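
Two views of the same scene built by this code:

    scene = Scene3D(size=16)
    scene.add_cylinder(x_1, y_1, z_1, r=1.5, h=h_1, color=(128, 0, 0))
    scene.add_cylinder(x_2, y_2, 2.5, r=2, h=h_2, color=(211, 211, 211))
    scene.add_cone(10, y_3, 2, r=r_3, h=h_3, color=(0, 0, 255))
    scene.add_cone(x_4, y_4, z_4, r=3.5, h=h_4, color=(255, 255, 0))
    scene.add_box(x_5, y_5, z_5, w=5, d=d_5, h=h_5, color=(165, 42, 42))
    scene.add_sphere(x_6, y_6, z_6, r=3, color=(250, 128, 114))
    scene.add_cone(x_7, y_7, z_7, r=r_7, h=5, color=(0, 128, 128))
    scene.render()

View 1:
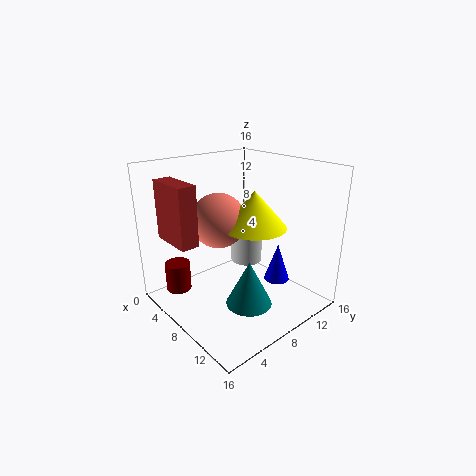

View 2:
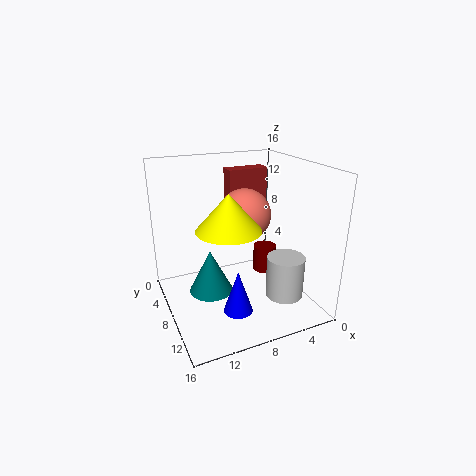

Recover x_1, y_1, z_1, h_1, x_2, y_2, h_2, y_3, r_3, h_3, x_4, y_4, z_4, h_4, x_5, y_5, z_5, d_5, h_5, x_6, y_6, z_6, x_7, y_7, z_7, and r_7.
x_1 = 2
y_1 = 3.5
z_1 = 0.5
h_1 = 3.5
x_2 = 4.5
y_2 = 12.5
h_2 = 4.5
y_3 = 12.5
r_3 = 1.5
h_3 = 4.5
x_4 = 9.5
y_4 = 9
z_4 = 9.5
h_4 = 4
x_5 = 2
y_5 = 1.5
z_5 = 8
d_5 = 2
h_5 = 6.5
x_6 = 6.5
y_6 = 6.5
z_6 = 10
x_7 = 11
y_7 = 7
z_7 = 1.5
r_7 = 2.5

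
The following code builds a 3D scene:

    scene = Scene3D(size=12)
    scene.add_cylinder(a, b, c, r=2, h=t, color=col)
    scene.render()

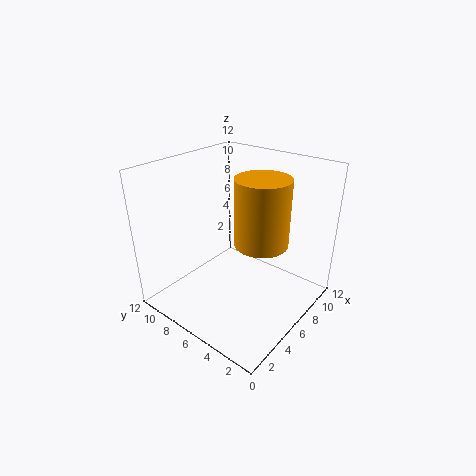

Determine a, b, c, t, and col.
a = 5, b = 3, c = 7, t = 5, col = 'orange'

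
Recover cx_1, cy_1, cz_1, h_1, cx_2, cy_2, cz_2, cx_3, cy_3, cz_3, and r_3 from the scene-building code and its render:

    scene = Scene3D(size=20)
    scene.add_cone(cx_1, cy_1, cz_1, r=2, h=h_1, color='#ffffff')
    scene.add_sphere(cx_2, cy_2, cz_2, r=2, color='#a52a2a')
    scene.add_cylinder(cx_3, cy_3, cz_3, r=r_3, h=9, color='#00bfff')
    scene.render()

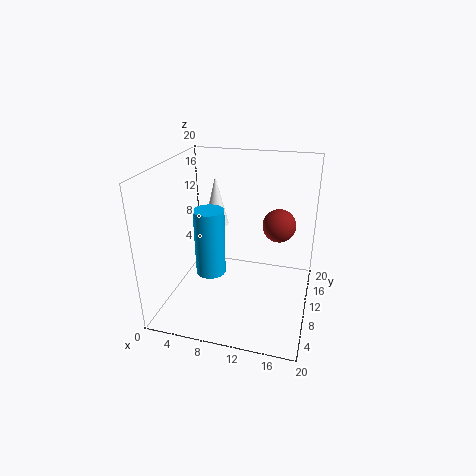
cx_1 = 4; cy_1 = 18; cz_1 = 8; h_1 = 8; cx_2 = 16; cy_2 = 7; cz_2 = 14; cx_3 = 7; cy_3 = 7; cz_3 = 6; r_3 = 2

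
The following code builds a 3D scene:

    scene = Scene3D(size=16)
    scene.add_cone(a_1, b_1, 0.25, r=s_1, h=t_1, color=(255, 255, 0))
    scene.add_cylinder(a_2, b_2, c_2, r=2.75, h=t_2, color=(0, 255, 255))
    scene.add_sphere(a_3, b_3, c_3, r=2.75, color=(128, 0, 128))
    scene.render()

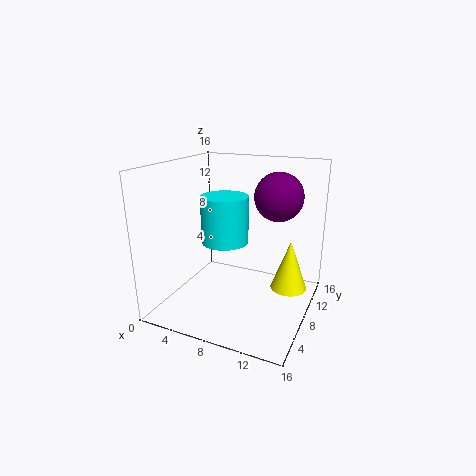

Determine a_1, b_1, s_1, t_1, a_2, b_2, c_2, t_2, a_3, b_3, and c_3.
a_1 = 12.75; b_1 = 13; s_1 = 2.25; t_1 = 6.25; a_2 = 5.75; b_2 = 9.25; c_2 = 6.75; t_2 = 5.5; a_3 = 11.5; b_3 = 11.25; c_3 = 12.25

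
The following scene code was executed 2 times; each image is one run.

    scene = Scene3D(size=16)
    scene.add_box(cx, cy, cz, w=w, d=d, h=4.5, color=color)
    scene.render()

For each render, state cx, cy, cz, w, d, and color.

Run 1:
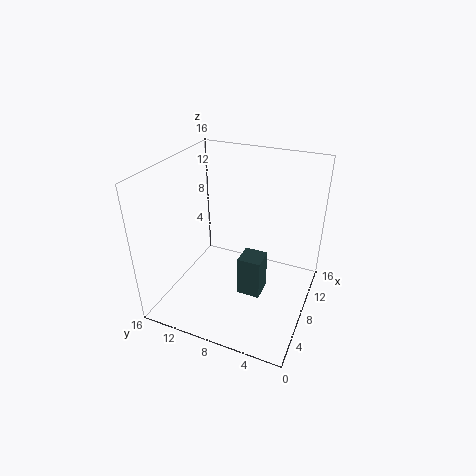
cx = 5.5, cy = 4.5, cz = 2.5, w = 2.5, d = 2.5, color = 'darkslategray'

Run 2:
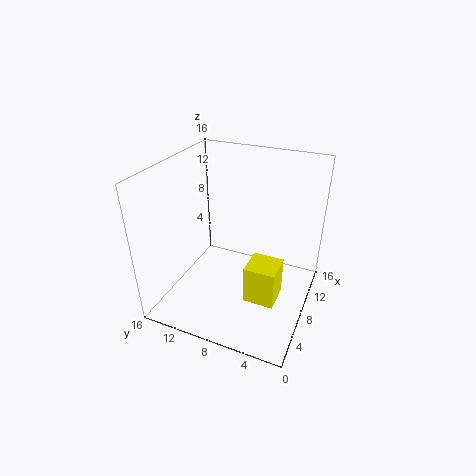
cx = 6, cy = 3, cz = 1, w = 3.5, d = 3.5, color = 'yellow'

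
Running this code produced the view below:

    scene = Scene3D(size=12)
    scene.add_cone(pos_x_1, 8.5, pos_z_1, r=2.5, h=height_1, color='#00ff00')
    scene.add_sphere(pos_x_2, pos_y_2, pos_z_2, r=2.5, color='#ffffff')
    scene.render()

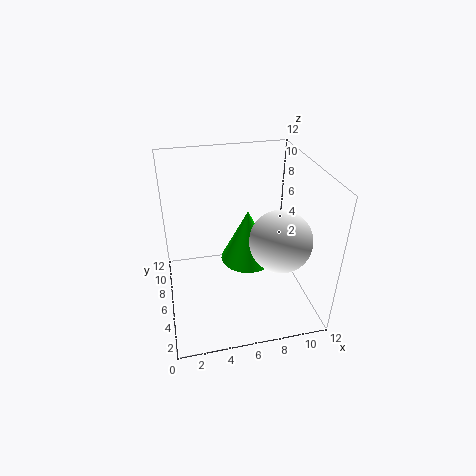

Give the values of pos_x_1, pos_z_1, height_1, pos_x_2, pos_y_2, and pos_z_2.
pos_x_1 = 7.5
pos_z_1 = 2
height_1 = 5
pos_x_2 = 9
pos_y_2 = 4
pos_z_2 = 6.5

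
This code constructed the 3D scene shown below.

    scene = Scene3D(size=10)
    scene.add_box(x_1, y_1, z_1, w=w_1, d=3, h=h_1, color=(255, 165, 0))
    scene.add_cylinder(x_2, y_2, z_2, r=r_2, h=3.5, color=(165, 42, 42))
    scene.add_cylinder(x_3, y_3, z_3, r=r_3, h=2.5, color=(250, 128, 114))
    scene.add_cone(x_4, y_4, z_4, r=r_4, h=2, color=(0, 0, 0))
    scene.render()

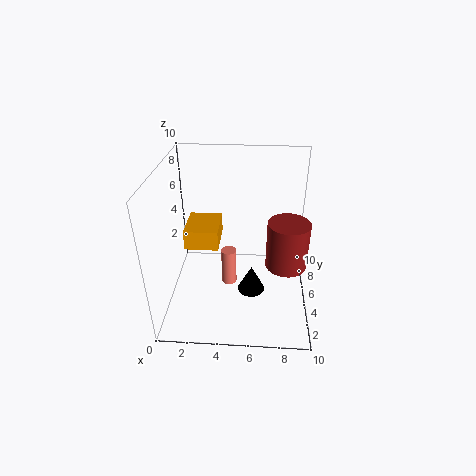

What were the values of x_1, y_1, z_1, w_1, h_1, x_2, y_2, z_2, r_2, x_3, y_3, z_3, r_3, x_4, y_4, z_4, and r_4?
x_1 = 1, y_1 = 5.5, z_1 = 3.5, w_1 = 2.5, h_1 = 1.5, x_2 = 8.5, y_2 = 5.5, z_2 = 2.5, r_2 = 1.5, x_3 = 4.5, y_3 = 3.5, z_3 = 2.5, r_3 = 0.5, x_4 = 6, y_4 = 5, z_4 = 0.5, r_4 = 1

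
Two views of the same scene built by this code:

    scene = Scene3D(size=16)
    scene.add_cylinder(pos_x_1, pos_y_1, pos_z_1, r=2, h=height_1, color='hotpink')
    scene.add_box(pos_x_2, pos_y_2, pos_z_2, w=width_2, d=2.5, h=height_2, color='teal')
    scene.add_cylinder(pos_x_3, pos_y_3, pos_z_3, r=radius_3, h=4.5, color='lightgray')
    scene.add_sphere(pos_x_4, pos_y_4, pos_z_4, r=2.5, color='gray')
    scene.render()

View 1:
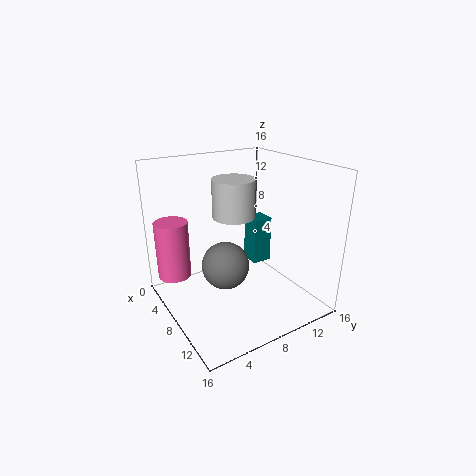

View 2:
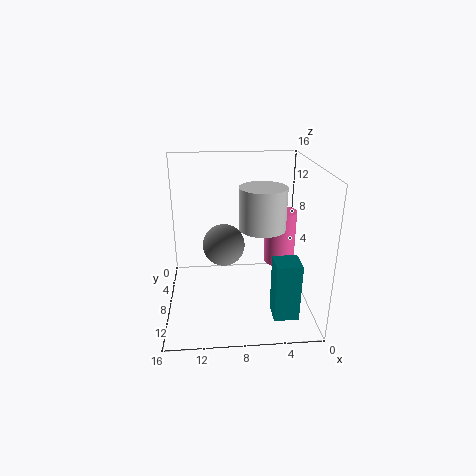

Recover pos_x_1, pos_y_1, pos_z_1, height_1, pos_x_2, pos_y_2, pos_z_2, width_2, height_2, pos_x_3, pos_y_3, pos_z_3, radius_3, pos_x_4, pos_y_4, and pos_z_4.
pos_x_1 = 2; pos_y_1 = 2.5; pos_z_1 = 2; height_1 = 7; pos_x_2 = 2.5; pos_y_2 = 12.5; pos_z_2 = 2; width_2 = 2.5; height_2 = 6; pos_x_3 = 5.5; pos_y_3 = 9; pos_z_3 = 9.5; radius_3 = 2.5; pos_x_4 = 9.5; pos_y_4 = 5.5; pos_z_4 = 6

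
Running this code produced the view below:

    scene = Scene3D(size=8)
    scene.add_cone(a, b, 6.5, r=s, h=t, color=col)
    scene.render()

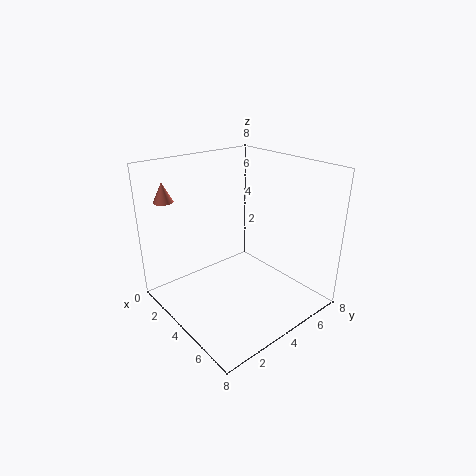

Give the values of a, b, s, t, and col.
a = 2.5
b = 0.5
s = 0.5
t = 1
col = 'salmon'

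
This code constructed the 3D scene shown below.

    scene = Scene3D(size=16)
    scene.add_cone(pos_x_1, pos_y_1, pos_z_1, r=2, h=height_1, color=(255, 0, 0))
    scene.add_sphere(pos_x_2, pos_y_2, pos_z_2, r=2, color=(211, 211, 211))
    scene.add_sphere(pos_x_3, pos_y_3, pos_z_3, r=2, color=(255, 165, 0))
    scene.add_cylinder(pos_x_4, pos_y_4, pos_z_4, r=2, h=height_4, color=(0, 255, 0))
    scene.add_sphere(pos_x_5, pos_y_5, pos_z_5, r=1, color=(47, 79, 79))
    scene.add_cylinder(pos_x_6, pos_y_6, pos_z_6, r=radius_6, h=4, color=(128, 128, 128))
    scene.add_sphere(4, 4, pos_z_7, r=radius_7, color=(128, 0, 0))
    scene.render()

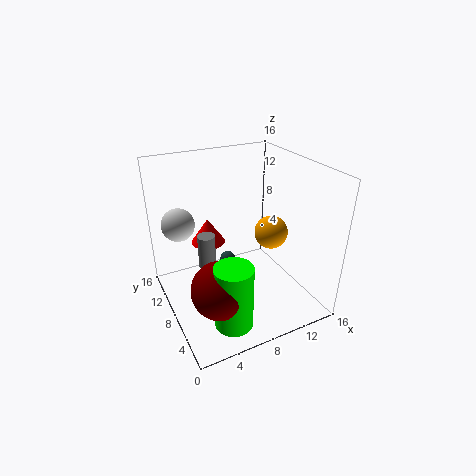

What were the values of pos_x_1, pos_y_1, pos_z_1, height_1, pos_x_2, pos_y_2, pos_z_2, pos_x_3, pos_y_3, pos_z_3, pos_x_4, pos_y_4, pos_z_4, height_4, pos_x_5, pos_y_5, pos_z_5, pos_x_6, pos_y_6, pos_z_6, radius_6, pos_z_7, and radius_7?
pos_x_1 = 6; pos_y_1 = 12; pos_z_1 = 6; height_1 = 3; pos_x_2 = 3; pos_y_2 = 14; pos_z_2 = 8; pos_x_3 = 13; pos_y_3 = 9; pos_z_3 = 7; pos_x_4 = 5; pos_y_4 = 3; pos_z_4 = 1; height_4 = 7; pos_x_5 = 9; pos_y_5 = 13; pos_z_5 = 2; pos_x_6 = 5; pos_y_6 = 10; pos_z_6 = 4; radius_6 = 1; pos_z_7 = 5; radius_7 = 3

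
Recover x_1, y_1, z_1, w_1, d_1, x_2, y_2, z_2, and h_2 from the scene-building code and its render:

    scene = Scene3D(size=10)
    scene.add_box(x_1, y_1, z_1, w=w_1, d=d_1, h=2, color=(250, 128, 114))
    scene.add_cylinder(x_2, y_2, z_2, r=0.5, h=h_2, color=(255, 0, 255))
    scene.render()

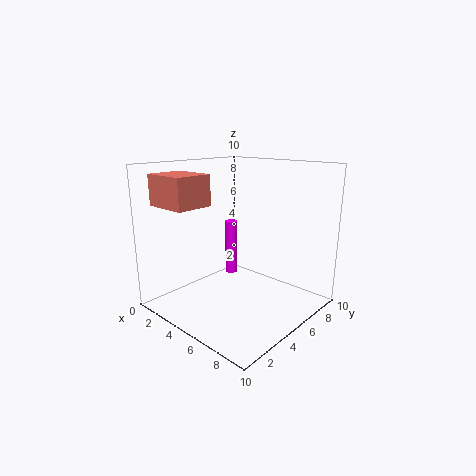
x_1 = 1.5; y_1 = 0.5; z_1 = 7.5; w_1 = 3; d_1 = 2.5; x_2 = 1.5; y_2 = 8; z_2 = 0.5; h_2 = 4.5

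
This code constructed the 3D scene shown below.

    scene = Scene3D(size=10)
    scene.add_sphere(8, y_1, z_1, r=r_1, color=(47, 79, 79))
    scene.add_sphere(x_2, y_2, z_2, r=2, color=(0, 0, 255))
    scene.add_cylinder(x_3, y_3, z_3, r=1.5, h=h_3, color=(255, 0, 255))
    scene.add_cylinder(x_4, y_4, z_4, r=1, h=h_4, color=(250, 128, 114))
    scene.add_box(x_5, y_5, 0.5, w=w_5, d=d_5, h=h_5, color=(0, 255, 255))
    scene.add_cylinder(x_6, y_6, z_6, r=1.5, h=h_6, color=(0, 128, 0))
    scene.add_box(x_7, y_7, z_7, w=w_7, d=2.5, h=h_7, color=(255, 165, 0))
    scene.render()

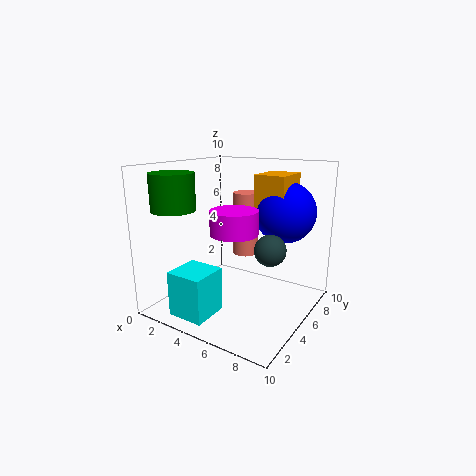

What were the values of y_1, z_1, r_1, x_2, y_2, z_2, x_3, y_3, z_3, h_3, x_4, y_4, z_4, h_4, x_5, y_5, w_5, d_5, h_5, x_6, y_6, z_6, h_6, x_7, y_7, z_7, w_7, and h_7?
y_1 = 4, z_1 = 5, r_1 = 1, x_2 = 8, y_2 = 6, z_2 = 7, x_3 = 6, y_3 = 3, z_3 = 6, h_3 = 1.5, x_4 = 3.5, y_4 = 8.5, z_4 = 2.5, h_4 = 5, x_5 = 2.5, y_5 = 0.5, w_5 = 2.5, d_5 = 2.5, h_5 = 3, x_6 = 1.5, y_6 = 2.5, z_6 = 7, h_6 = 2.5, x_7 = 6.5, y_7 = 4.5, z_7 = 7, w_7 = 2, h_7 = 2.5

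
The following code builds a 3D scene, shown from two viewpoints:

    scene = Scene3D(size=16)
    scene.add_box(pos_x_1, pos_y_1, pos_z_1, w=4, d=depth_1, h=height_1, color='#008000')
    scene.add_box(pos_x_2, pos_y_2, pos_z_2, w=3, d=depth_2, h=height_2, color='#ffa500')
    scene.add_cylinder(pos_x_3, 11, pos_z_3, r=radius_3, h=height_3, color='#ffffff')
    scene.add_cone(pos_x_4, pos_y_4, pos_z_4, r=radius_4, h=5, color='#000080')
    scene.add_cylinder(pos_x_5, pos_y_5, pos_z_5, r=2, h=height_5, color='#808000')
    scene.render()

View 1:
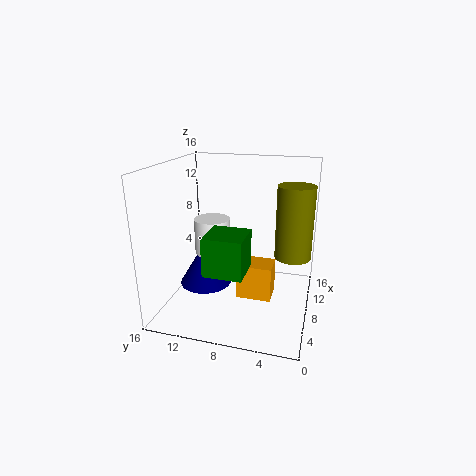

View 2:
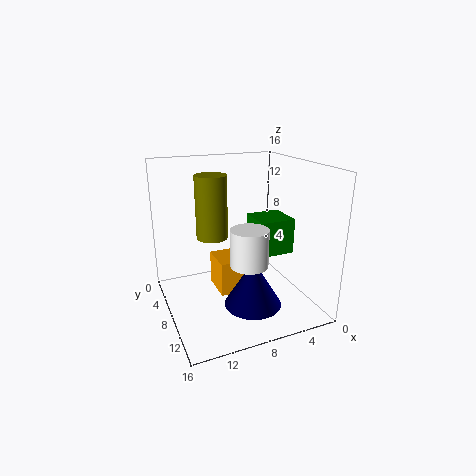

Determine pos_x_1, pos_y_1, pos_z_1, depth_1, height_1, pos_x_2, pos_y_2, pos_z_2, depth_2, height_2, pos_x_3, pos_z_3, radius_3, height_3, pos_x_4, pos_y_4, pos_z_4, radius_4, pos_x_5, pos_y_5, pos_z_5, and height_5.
pos_x_1 = 2
pos_y_1 = 6
pos_z_1 = 6
depth_1 = 4
height_1 = 4
pos_x_2 = 7
pos_y_2 = 4
pos_z_2 = 1
depth_2 = 4
height_2 = 4
pos_x_3 = 8
pos_z_3 = 6
radius_3 = 2
height_3 = 4
pos_x_4 = 8
pos_y_4 = 12
pos_z_4 = 2
radius_4 = 3
pos_x_5 = 9
pos_y_5 = 2
pos_z_5 = 6
height_5 = 8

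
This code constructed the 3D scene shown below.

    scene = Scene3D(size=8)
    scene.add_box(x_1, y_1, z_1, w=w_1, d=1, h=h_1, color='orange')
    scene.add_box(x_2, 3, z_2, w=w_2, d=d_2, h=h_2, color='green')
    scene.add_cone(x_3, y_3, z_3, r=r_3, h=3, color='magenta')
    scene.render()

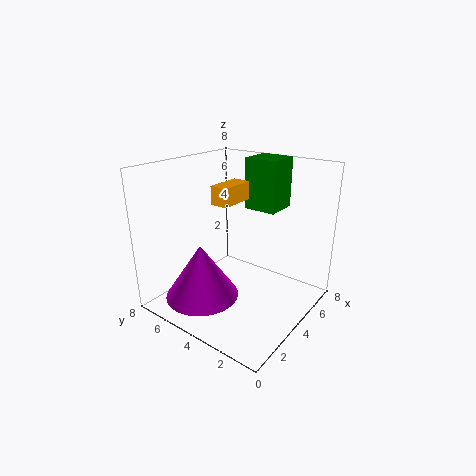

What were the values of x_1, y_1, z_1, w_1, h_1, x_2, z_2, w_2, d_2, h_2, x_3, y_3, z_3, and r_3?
x_1 = 3; y_1 = 4; z_1 = 6; w_1 = 2; h_1 = 1; x_2 = 6; z_2 = 5; w_2 = 2; d_2 = 2; h_2 = 3; x_3 = 2; y_3 = 5; z_3 = 1; r_3 = 2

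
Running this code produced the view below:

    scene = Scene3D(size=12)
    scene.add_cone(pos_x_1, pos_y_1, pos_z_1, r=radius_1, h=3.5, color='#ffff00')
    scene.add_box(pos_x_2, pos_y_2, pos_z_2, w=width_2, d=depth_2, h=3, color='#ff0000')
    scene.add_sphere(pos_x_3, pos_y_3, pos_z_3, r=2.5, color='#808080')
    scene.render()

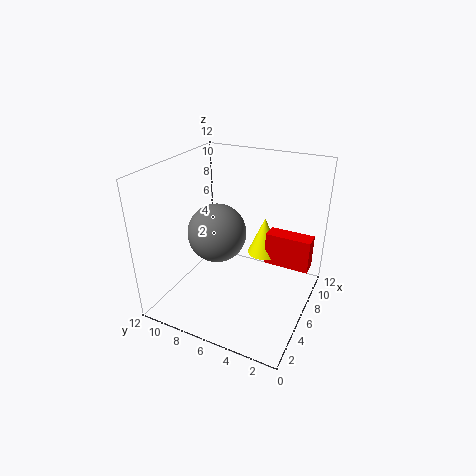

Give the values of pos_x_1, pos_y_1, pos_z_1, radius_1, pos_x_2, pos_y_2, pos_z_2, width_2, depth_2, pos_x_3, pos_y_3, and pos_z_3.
pos_x_1 = 9.5
pos_y_1 = 5
pos_z_1 = 3
radius_1 = 1.5
pos_x_2 = 8.5
pos_y_2 = 0.5
pos_z_2 = 2.5
width_2 = 1.5
depth_2 = 4
pos_x_3 = 6
pos_y_3 = 8
pos_z_3 = 6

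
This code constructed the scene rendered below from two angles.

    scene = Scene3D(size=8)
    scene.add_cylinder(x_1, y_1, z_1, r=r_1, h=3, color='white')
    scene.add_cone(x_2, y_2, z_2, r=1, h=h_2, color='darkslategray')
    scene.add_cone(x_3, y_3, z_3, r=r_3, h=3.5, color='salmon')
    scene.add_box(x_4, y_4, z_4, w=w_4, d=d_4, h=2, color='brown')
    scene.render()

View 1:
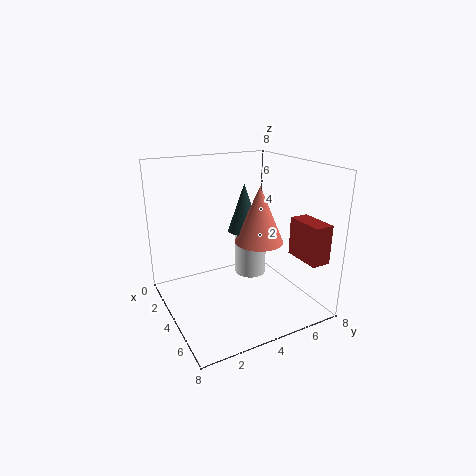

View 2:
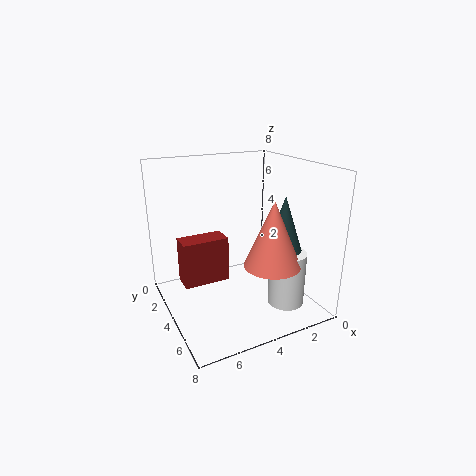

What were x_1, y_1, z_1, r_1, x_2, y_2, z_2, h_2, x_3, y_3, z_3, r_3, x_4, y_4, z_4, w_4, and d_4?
x_1 = 2
y_1 = 6
z_1 = 0.5
r_1 = 1
x_2 = 2
y_2 = 5.5
z_2 = 3.5
h_2 = 3
x_3 = 3
y_3 = 6
z_3 = 3
r_3 = 1.5
x_4 = 6
y_4 = 6
z_4 = 3.5
w_4 = 2
d_4 = 1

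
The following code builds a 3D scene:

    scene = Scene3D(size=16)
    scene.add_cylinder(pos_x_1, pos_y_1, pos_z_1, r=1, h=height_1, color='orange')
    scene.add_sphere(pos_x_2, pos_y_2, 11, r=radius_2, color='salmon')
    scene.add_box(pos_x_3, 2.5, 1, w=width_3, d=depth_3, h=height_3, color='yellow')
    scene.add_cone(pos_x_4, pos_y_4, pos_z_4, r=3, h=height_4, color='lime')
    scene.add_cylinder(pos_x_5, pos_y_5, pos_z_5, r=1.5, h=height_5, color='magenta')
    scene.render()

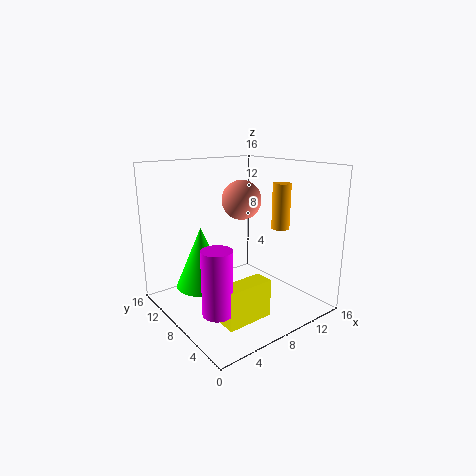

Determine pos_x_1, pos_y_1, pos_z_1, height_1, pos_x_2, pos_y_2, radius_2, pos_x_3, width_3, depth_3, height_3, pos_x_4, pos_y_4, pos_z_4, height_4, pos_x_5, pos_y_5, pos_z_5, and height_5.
pos_x_1 = 12, pos_y_1 = 5.5, pos_z_1 = 9, height_1 = 5, pos_x_2 = 12, pos_y_2 = 12.5, radius_2 = 2.5, pos_x_3 = 3, width_3 = 5, depth_3 = 2, height_3 = 4, pos_x_4 = 5, pos_y_4 = 11, pos_z_4 = 2, height_4 = 7, pos_x_5 = 2.5, pos_y_5 = 4, pos_z_5 = 2.5, height_5 = 6.5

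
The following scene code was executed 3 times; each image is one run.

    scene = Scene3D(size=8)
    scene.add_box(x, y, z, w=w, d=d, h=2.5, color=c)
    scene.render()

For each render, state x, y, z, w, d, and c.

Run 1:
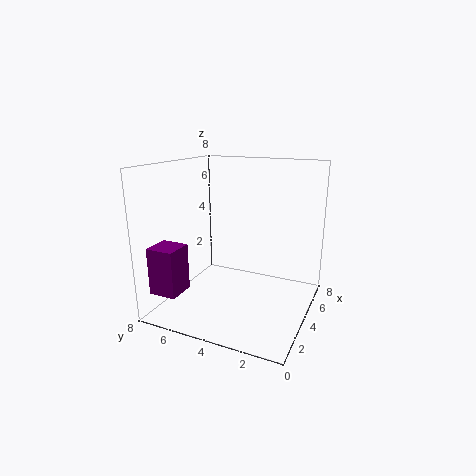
x = 0.5, y = 6, z = 1.5, w = 1.5, d = 1.5, c = 'purple'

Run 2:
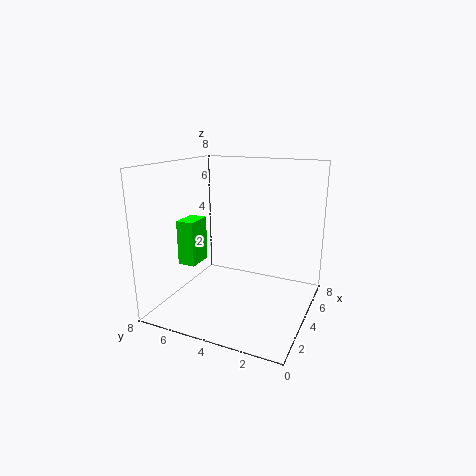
x = 2.5, y = 6, z = 2.5, w = 1.5, d = 1, c = 'lime'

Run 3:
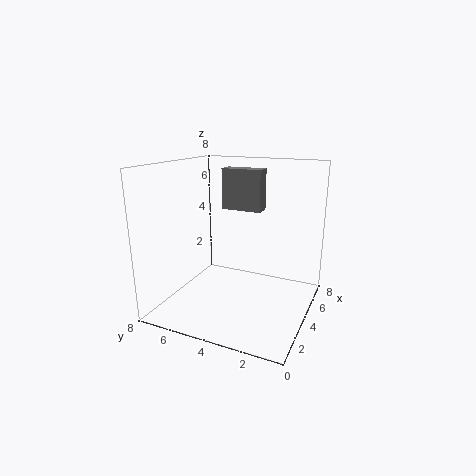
x = 6, y = 3.5, z = 5, w = 1, d = 2.5, c = 'gray'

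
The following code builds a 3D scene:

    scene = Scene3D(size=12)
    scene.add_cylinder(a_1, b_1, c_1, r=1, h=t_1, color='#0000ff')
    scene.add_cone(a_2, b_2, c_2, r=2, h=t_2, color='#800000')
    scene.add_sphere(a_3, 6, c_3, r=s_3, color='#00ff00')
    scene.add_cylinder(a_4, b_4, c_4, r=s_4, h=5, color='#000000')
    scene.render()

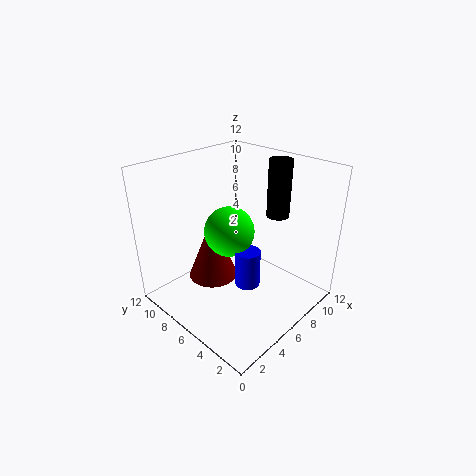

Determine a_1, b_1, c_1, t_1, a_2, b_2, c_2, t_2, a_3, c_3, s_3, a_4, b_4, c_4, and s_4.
a_1 = 5
b_1 = 4
c_1 = 3
t_1 = 3
a_2 = 4
b_2 = 7
c_2 = 3
t_2 = 5
a_3 = 5
c_3 = 7
s_3 = 2
a_4 = 10
b_4 = 5
c_4 = 7
s_4 = 1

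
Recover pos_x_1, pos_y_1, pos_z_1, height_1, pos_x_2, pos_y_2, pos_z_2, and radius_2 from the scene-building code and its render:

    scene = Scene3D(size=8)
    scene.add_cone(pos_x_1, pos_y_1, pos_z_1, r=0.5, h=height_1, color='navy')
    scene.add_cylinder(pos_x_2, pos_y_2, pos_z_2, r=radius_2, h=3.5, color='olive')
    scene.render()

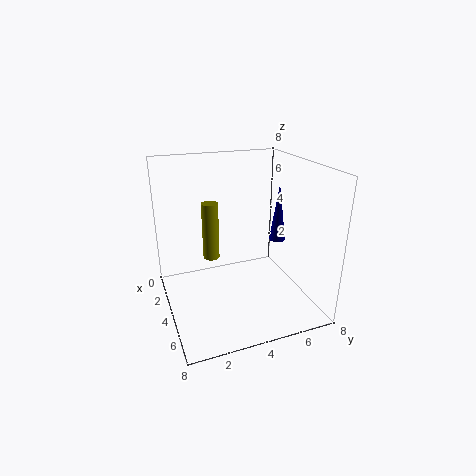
pos_x_1 = 3
pos_y_1 = 7
pos_z_1 = 3
height_1 = 3.5
pos_x_2 = 2
pos_y_2 = 3
pos_z_2 = 2
radius_2 = 0.5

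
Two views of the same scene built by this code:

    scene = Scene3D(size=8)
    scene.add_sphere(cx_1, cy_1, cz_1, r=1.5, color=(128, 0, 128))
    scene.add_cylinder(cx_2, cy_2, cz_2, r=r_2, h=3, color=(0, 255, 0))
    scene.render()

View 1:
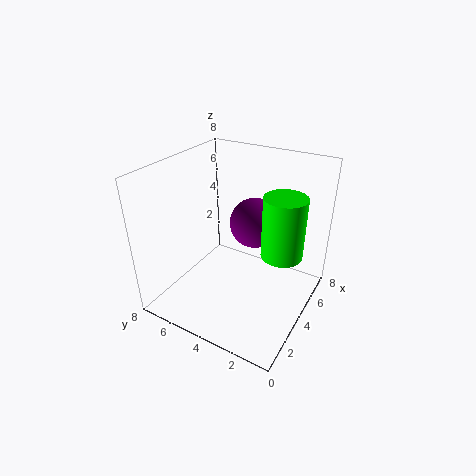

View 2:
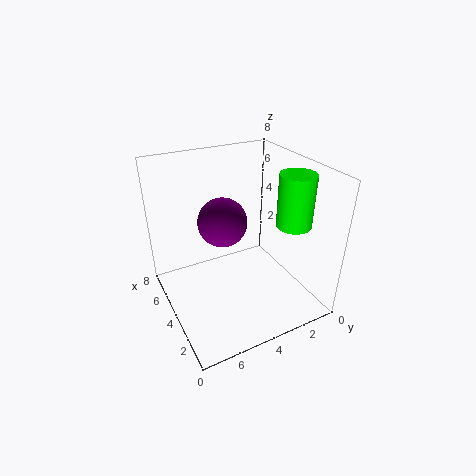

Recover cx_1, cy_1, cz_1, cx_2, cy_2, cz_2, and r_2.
cx_1 = 6
cy_1 = 4
cz_1 = 4
cx_2 = 3
cy_2 = 1
cz_2 = 4.5
r_2 = 1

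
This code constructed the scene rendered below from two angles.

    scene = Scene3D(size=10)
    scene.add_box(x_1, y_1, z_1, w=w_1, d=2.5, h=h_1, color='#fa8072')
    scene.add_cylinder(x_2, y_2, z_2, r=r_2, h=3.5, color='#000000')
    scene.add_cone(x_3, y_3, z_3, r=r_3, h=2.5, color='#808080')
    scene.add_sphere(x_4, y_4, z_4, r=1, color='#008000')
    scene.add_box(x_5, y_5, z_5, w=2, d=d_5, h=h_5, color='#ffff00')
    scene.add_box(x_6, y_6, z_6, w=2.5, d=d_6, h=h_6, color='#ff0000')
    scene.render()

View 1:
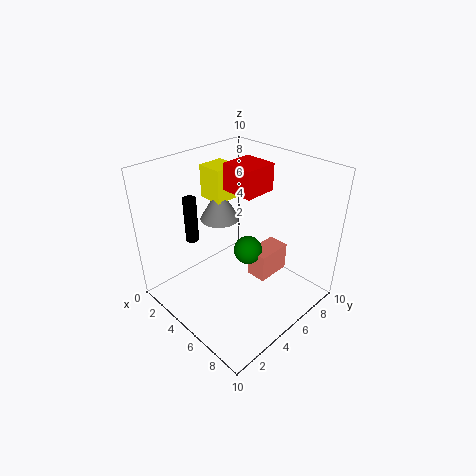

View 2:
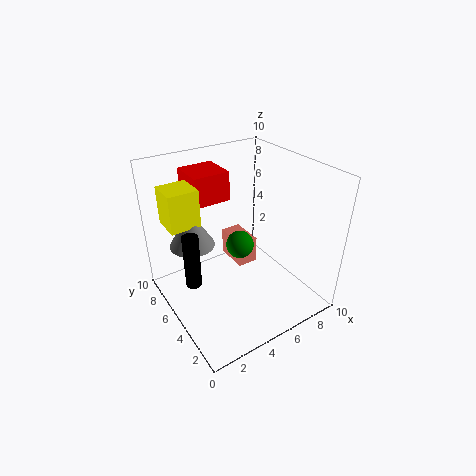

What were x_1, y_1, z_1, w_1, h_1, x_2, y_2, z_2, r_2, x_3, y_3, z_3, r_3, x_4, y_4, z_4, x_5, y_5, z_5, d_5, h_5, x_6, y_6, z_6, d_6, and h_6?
x_1 = 5.5
y_1 = 5.5
z_1 = 2
w_1 = 1.5
h_1 = 2
x_2 = 1
y_2 = 4
z_2 = 3.5
r_2 = 0.5
x_3 = 2
y_3 = 6
z_3 = 5
r_3 = 1.5
x_4 = 5.5
y_4 = 5.5
z_4 = 4
x_5 = 0.5
y_5 = 5.5
z_5 = 6.5
d_5 = 2
h_5 = 2.5
x_6 = 2.5
y_6 = 6
z_6 = 7.5
d_6 = 2.5
h_6 = 2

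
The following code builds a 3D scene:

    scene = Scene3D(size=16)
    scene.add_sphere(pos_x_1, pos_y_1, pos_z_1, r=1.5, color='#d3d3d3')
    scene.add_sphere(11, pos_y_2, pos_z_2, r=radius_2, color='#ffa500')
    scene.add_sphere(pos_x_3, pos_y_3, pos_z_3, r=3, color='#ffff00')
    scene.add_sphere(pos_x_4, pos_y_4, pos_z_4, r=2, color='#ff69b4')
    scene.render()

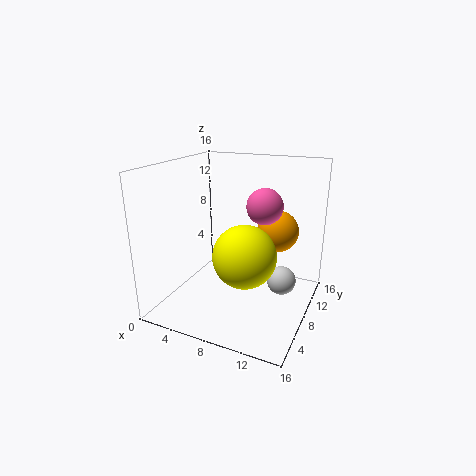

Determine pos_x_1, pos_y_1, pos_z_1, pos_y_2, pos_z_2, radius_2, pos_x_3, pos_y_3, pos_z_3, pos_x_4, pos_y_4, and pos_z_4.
pos_x_1 = 13.5; pos_y_1 = 7; pos_z_1 = 4.5; pos_y_2 = 13; pos_z_2 = 7.5; radius_2 = 2.5; pos_x_3 = 11; pos_y_3 = 3; pos_z_3 = 8.5; pos_x_4 = 10.5; pos_y_4 = 9.5; pos_z_4 = 11.5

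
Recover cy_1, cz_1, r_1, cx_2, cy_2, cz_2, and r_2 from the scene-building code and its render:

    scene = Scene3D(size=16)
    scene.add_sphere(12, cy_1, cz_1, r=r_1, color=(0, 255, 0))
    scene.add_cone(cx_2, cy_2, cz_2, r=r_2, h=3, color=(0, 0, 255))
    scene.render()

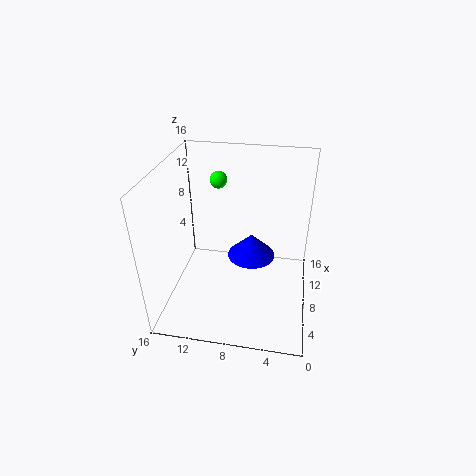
cy_1 = 11; cz_1 = 13; r_1 = 1; cx_2 = 12; cy_2 = 7; cz_2 = 3; r_2 = 3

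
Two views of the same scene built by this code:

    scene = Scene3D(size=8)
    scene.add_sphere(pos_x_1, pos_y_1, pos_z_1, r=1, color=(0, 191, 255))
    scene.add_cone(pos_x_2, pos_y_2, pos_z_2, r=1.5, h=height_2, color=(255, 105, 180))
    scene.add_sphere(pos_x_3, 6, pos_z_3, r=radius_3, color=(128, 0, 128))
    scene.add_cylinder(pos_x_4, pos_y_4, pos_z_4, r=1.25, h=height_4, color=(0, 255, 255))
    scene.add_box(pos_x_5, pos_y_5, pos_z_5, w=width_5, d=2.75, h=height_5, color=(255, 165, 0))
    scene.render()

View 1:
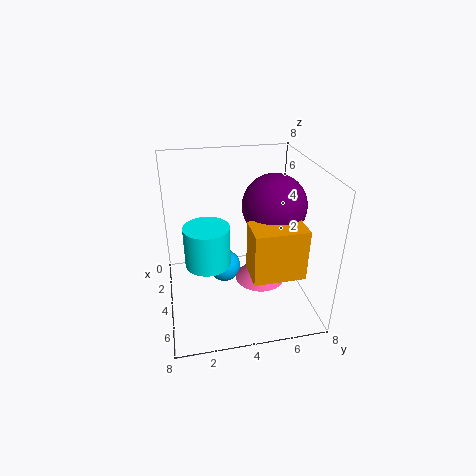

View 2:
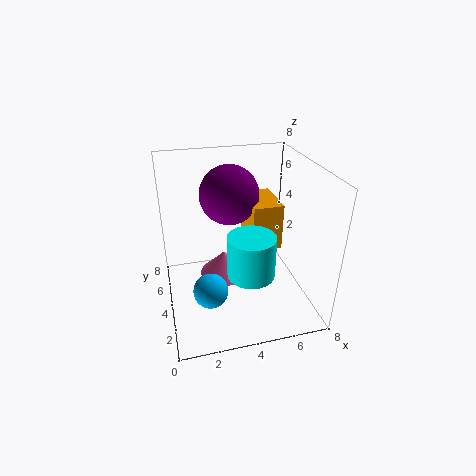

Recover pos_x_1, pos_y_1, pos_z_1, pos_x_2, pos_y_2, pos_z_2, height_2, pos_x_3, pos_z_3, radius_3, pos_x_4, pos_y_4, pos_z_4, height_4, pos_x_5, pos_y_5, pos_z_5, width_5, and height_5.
pos_x_1 = 2.25; pos_y_1 = 3.5; pos_z_1 = 1; pos_x_2 = 3.5; pos_y_2 = 5.5; pos_z_2 = 0.75; height_2 = 1.5; pos_x_3 = 4; pos_z_3 = 5.75; radius_3 = 1.75; pos_x_4 = 4.25; pos_y_4 = 2.25; pos_z_4 = 2.75; height_4 = 2.25; pos_x_5 = 5; pos_y_5 = 4.25; pos_z_5 = 2.75; width_5 = 1.75; height_5 = 2.75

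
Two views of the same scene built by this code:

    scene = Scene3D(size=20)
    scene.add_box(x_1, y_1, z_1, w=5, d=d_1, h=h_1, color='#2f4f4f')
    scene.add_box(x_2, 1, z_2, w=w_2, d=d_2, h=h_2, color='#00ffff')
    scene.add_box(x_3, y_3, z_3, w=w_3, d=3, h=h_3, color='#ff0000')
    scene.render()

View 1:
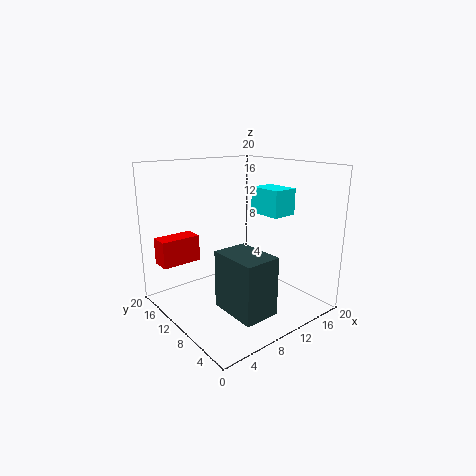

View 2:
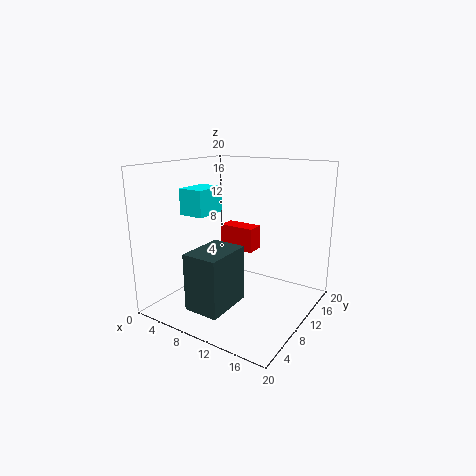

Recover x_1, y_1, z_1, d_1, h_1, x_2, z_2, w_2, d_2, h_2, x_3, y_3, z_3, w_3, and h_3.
x_1 = 6, y_1 = 3, z_1 = 1, d_1 = 7, h_1 = 8, x_2 = 8, z_2 = 15, w_2 = 3, d_2 = 4, h_2 = 3, x_3 = 2, y_3 = 17, z_3 = 5, w_3 = 6, h_3 = 4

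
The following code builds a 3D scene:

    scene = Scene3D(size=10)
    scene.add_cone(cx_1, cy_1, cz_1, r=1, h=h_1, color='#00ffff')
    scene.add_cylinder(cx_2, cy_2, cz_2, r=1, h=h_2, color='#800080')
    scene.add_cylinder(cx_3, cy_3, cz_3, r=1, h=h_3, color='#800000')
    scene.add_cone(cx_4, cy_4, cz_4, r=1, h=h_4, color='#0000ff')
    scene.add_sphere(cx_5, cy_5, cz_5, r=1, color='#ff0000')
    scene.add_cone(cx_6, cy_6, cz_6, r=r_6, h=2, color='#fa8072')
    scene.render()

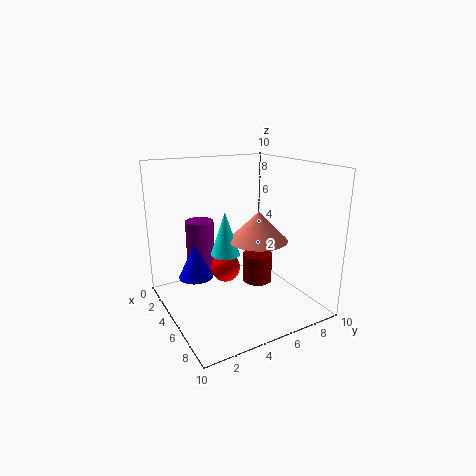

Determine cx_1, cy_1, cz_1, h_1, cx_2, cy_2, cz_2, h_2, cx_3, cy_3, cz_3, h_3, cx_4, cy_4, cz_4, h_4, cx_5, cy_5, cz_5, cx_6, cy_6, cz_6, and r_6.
cx_1 = 5; cy_1 = 4; cz_1 = 4; h_1 = 3; cx_2 = 3; cy_2 = 3; cz_2 = 2; h_2 = 4; cx_3 = 6; cy_3 = 6; cz_3 = 2; h_3 = 2; cx_4 = 7; cy_4 = 1; cz_4 = 4; h_4 = 2; cx_5 = 5; cy_5 = 4; cz_5 = 3; cx_6 = 6; cy_6 = 6; cz_6 = 5; r_6 = 2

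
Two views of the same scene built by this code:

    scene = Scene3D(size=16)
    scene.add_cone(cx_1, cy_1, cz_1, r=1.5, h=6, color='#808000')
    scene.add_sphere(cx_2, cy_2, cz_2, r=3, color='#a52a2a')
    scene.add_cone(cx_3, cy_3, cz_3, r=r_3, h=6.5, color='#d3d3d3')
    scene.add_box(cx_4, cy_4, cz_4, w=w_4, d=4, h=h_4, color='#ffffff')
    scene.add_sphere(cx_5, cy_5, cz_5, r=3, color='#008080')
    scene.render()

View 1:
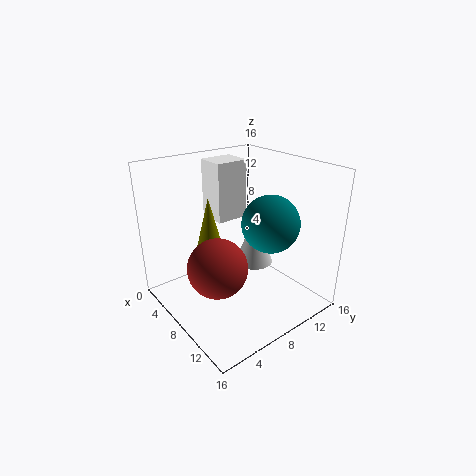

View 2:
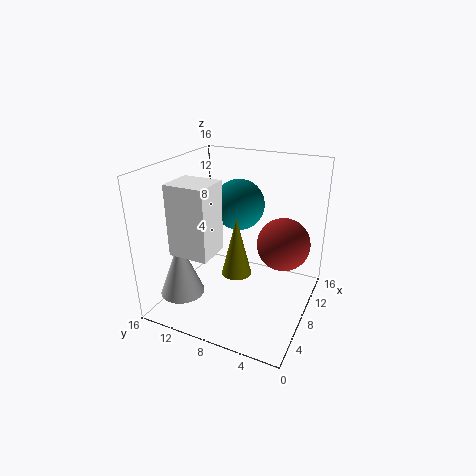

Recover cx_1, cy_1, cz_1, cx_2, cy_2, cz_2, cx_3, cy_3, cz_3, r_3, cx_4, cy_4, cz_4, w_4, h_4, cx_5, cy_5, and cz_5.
cx_1 = 4.5; cy_1 = 6.5; cz_1 = 6; cx_2 = 10.5; cy_2 = 3.5; cz_2 = 7; cx_3 = 4.5; cy_3 = 13.5; cz_3 = 1.5; r_3 = 2.5; cx_4 = 1; cy_4 = 8; cz_4 = 8.5; w_4 = 3.5; h_4 = 7; cx_5 = 11.5; cy_5 = 9.5; cz_5 = 10.5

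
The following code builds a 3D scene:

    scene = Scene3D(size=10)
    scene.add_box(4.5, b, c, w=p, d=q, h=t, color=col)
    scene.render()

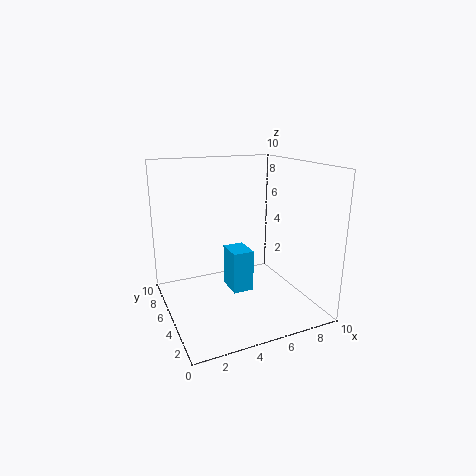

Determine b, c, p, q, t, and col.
b = 4.5, c = 1, p = 1.5, q = 2, t = 3, col = 'deepskyblue'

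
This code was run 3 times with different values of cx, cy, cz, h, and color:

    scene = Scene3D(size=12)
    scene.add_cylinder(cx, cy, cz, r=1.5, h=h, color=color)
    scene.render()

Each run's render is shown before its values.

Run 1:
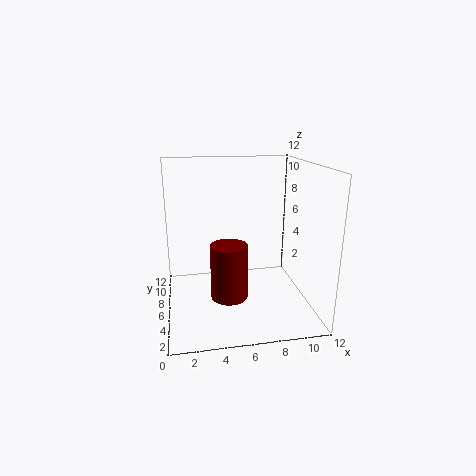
cx = 5
cy = 4.5
cz = 1.5
h = 4.5
color = 'maroon'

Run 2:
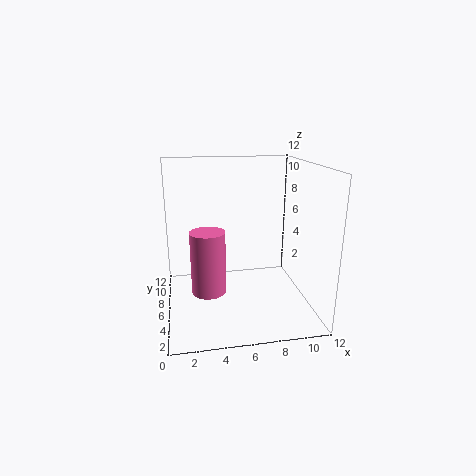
cx = 3.5
cy = 6.5
cz = 1
h = 5.5
color = 'hotpink'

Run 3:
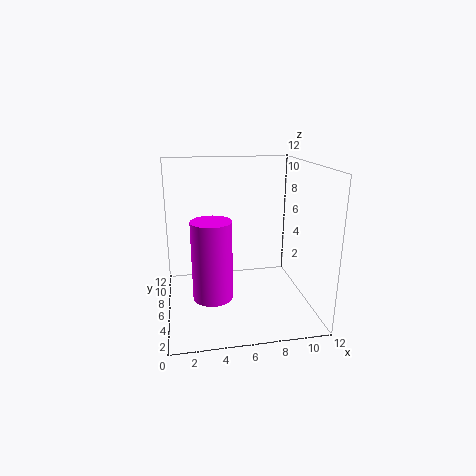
cx = 3.5
cy = 3
cz = 2.5
h = 6
color = 'magenta'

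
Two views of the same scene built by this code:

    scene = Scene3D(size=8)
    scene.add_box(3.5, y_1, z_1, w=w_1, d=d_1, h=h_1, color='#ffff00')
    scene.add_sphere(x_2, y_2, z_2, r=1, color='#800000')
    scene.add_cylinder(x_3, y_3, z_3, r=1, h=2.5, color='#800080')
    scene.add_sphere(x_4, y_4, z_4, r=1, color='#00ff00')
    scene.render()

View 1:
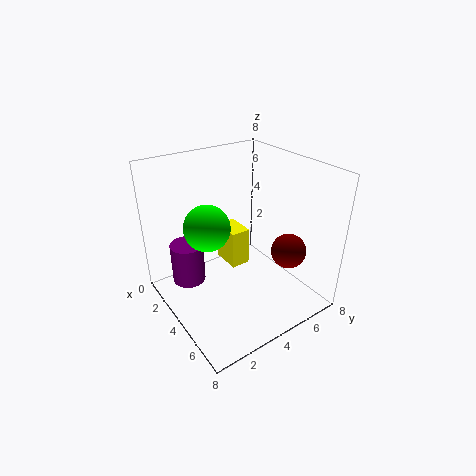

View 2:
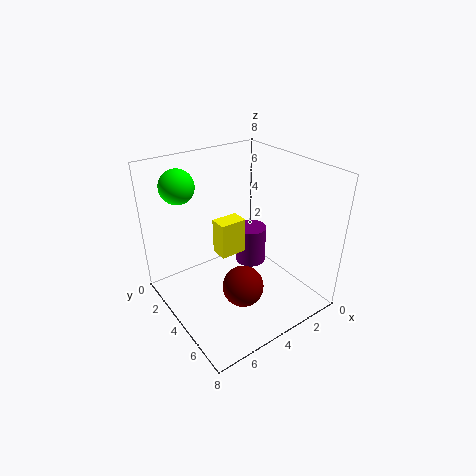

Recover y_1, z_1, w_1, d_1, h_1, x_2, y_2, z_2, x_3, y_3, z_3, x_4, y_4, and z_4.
y_1 = 3
z_1 = 3
w_1 = 1.5
d_1 = 1
h_1 = 2
x_2 = 5.5
y_2 = 6.5
z_2 = 3
x_3 = 1.5
y_3 = 2
z_3 = 0.5
x_4 = 6
y_4 = 1
z_4 = 6.5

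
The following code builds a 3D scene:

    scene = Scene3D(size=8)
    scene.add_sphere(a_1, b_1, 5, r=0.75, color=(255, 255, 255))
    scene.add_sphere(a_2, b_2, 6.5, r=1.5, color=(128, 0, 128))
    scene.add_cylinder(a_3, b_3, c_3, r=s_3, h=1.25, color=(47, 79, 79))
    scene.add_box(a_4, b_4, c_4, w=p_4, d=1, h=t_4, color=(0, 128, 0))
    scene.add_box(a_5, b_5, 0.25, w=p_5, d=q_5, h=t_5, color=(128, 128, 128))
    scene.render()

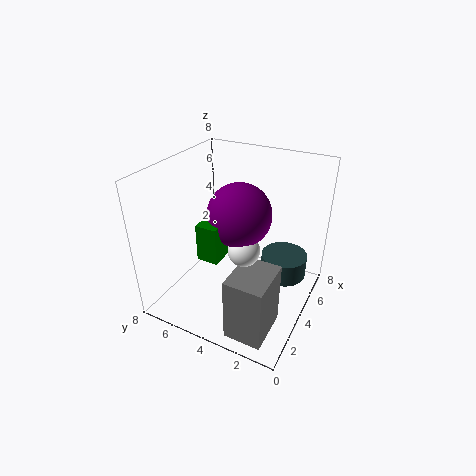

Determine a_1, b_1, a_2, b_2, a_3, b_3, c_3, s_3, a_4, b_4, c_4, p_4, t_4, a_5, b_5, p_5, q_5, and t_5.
a_1 = 1.75; b_1 = 2.5; a_2 = 2.25; b_2 = 3; a_3 = 4.75; b_3 = 1.5; c_3 = 2; s_3 = 1.25; a_4 = 0.5; b_4 = 3.25; c_4 = 4.75; p_4 = 2.75; t_4 = 1.75; a_5 = 0.5; b_5 = 1; p_5 = 2.5; q_5 = 2; t_5 = 3.5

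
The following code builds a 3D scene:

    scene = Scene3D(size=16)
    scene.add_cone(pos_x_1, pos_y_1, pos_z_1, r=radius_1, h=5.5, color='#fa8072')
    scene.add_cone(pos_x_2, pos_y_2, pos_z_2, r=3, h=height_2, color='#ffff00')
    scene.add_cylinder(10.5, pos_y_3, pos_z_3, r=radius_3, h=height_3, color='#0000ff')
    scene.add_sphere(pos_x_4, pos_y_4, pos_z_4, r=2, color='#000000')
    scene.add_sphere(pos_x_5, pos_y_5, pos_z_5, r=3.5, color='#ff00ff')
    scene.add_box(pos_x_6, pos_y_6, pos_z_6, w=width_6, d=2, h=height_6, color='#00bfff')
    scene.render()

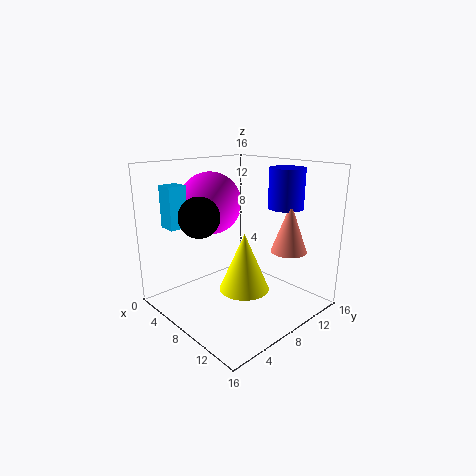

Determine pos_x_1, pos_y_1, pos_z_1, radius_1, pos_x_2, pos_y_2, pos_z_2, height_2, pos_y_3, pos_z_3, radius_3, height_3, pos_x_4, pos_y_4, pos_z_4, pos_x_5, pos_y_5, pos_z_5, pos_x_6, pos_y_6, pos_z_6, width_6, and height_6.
pos_x_1 = 12, pos_y_1 = 12, pos_z_1 = 6.5, radius_1 = 2, pos_x_2 = 7.5, pos_y_2 = 9.5, pos_z_2 = 1, height_2 = 7, pos_y_3 = 13, pos_z_3 = 11, radius_3 = 2, height_3 = 4.5, pos_x_4 = 8.5, pos_y_4 = 2.5, pos_z_4 = 11.5, pos_x_5 = 4.5, pos_y_5 = 7, pos_z_5 = 11.5, pos_x_6 = 3, pos_y_6 = 1.5, pos_z_6 = 9.5, width_6 = 2, height_6 = 4.5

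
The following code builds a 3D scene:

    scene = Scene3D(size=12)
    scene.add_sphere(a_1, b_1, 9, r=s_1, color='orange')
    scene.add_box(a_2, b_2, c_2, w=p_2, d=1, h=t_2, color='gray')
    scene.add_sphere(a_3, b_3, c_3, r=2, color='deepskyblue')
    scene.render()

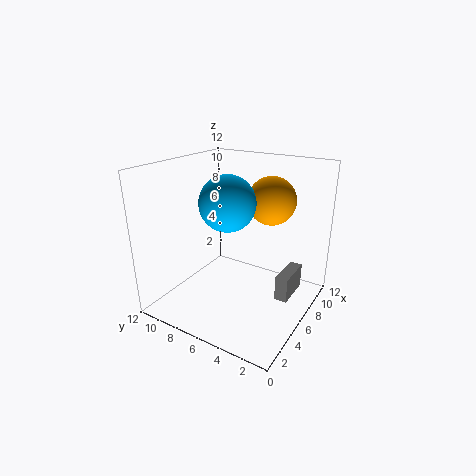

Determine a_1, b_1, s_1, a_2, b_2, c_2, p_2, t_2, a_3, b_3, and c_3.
a_1 = 8, b_1 = 4, s_1 = 2, a_2 = 5, b_2 = 1, c_2 = 2, p_2 = 3, t_2 = 2, a_3 = 3, b_3 = 5, c_3 = 10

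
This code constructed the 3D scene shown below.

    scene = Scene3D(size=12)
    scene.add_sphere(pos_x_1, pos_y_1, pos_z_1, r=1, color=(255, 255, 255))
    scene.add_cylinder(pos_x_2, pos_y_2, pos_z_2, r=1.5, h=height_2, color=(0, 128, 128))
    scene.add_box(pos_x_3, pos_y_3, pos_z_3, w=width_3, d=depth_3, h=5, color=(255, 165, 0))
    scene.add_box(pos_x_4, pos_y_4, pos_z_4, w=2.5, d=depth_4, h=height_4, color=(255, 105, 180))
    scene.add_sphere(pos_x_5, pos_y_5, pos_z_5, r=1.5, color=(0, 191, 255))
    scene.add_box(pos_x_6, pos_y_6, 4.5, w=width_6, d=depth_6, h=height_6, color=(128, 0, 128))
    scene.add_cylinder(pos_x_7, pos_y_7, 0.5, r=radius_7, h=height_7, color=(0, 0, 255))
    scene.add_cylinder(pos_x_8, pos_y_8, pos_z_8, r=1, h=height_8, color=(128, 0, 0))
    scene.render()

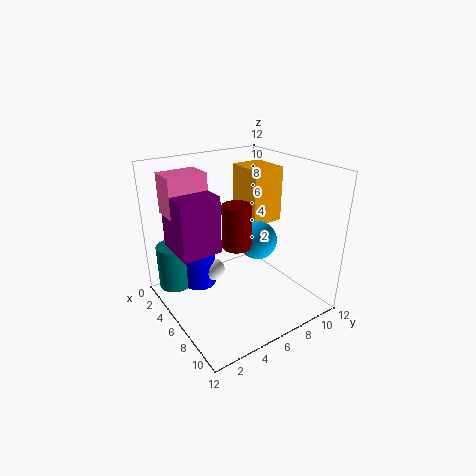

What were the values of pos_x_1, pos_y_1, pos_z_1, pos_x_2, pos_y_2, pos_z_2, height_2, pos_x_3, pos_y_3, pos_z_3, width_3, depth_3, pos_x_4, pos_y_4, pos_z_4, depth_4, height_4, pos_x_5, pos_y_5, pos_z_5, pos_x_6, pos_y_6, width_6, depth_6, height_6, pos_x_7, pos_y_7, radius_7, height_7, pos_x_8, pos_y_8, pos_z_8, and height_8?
pos_x_1 = 3.5
pos_y_1 = 5
pos_z_1 = 2
pos_x_2 = 1.5
pos_y_2 = 2
pos_z_2 = 0.5
height_2 = 4
pos_x_3 = 1.5
pos_y_3 = 8.5
pos_z_3 = 6
width_3 = 3.5
depth_3 = 3
pos_x_4 = 0.5
pos_y_4 = 1.5
pos_z_4 = 7.5
depth_4 = 3.5
height_4 = 3.5
pos_x_5 = 8
pos_y_5 = 6.5
pos_z_5 = 6.5
pos_x_6 = 1
pos_y_6 = 1.5
width_6 = 4
depth_6 = 3.5
height_6 = 5
pos_x_7 = 2.5
pos_y_7 = 4
radius_7 = 1.5
height_7 = 3.5
pos_x_8 = 9.5
pos_y_8 = 3.5
pos_z_8 = 7.5
height_8 = 3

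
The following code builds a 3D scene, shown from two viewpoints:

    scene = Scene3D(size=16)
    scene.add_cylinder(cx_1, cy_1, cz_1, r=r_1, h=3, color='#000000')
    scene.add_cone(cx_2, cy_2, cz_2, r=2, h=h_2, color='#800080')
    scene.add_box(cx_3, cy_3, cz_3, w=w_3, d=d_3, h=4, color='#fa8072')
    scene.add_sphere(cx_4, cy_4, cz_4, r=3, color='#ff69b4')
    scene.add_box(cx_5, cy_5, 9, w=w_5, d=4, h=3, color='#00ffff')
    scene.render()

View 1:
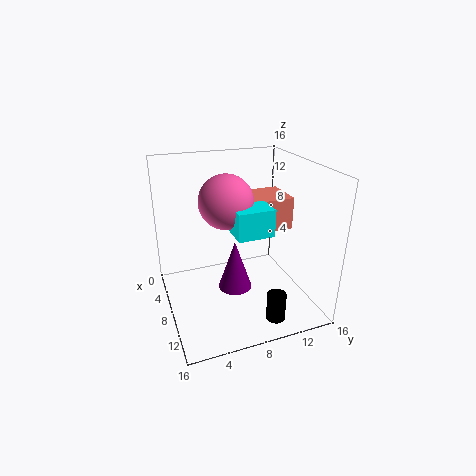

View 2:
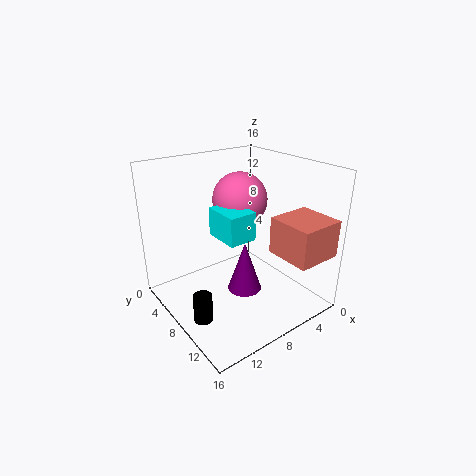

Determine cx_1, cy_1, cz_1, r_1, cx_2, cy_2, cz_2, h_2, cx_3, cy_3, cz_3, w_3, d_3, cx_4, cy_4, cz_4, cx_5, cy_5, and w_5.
cx_1 = 14
cy_1 = 10
cz_1 = 1
r_1 = 1
cx_2 = 7
cy_2 = 8
cz_2 = 1
h_2 = 6
cx_3 = 1
cy_3 = 11
cz_3 = 7
w_3 = 5
d_3 = 5
cx_4 = 7
cy_4 = 7
cz_4 = 12
cx_5 = 8
cy_5 = 7
w_5 = 3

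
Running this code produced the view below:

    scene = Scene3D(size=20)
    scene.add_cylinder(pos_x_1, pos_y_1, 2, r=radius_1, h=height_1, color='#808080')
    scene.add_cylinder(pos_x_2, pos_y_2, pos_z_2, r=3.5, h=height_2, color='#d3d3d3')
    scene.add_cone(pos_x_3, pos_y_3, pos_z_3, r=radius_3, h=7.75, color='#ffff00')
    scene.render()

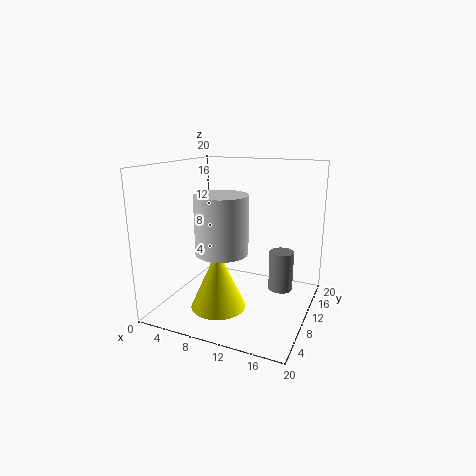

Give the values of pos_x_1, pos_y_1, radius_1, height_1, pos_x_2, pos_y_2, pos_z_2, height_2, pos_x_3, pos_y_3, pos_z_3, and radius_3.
pos_x_1 = 15.5, pos_y_1 = 13, radius_1 = 1.75, height_1 = 5.75, pos_x_2 = 9, pos_y_2 = 7, pos_z_2 = 8.75, height_2 = 7.75, pos_x_3 = 9.75, pos_y_3 = 4.25, pos_z_3 = 2.5, radius_3 = 3.5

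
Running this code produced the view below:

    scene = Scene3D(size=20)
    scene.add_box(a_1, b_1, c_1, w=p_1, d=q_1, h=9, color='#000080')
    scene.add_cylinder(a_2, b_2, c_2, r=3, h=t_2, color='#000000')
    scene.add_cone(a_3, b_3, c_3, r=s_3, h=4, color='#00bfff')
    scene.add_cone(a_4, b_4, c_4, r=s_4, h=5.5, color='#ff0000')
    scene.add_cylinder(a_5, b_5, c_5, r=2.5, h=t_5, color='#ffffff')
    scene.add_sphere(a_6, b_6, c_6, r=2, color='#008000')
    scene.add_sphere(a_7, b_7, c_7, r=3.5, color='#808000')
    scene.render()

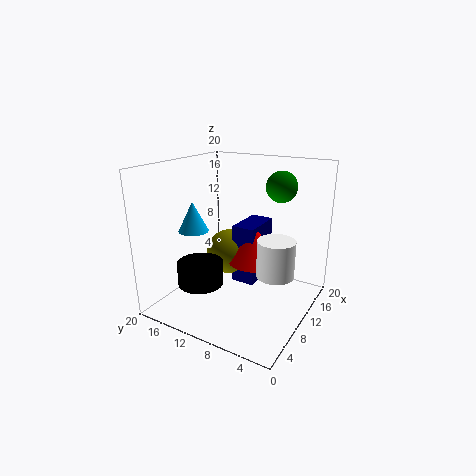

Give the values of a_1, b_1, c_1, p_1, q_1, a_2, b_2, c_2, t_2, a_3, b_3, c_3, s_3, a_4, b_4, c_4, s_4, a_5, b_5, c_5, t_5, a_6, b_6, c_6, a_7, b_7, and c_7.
a_1 = 12.5; b_1 = 9; c_1 = 1.5; p_1 = 6.5; q_1 = 3.5; a_2 = 4.5; b_2 = 12.5; c_2 = 5; t_2 = 3; a_3 = 6; b_3 = 14.5; c_3 = 11.5; s_3 = 2; a_4 = 14; b_4 = 9.5; c_4 = 5; s_4 = 4; a_5 = 9.5; b_5 = 4; c_5 = 6; t_5 = 5; a_6 = 11.5; b_6 = 4.5; c_6 = 17.5; a_7 = 14; b_7 = 14; c_7 = 5.5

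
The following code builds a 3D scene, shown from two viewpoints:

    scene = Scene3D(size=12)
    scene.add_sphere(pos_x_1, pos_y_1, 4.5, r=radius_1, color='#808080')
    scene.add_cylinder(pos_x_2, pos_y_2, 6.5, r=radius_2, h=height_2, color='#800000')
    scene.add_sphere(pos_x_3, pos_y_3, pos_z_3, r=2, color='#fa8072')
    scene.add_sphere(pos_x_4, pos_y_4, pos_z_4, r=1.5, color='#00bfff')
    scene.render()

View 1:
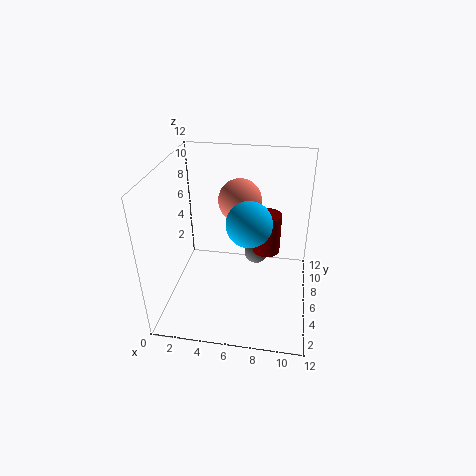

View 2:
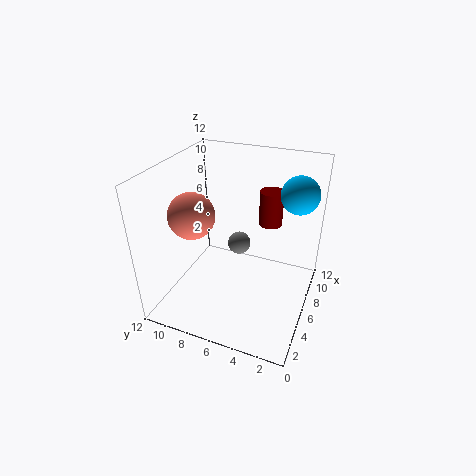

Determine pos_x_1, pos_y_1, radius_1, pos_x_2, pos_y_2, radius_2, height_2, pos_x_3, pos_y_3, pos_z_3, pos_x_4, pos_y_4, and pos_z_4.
pos_x_1 = 7.5; pos_y_1 = 6.5; radius_1 = 1; pos_x_2 = 8.5; pos_y_2 = 4; radius_2 = 1; height_2 = 3; pos_x_3 = 5.5; pos_y_3 = 10; pos_z_3 = 7.5; pos_x_4 = 7.5; pos_y_4 = 1.5; pos_z_4 = 10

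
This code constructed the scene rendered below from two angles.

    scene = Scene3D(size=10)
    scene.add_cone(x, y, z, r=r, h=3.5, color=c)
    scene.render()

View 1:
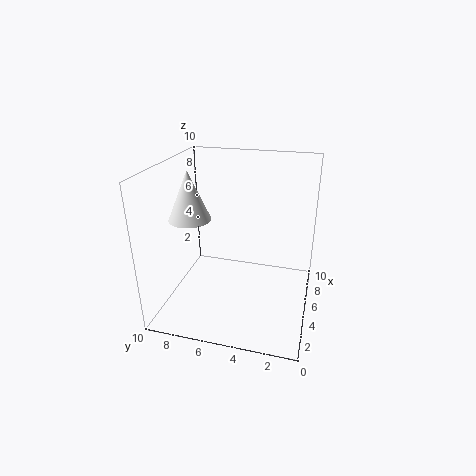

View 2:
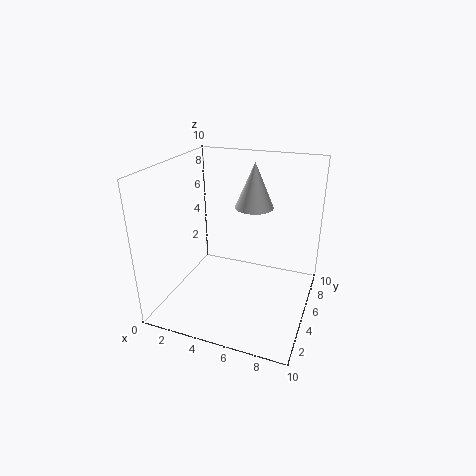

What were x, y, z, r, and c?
x = 5, y = 8.5, z = 6, r = 1.5, c = 'white'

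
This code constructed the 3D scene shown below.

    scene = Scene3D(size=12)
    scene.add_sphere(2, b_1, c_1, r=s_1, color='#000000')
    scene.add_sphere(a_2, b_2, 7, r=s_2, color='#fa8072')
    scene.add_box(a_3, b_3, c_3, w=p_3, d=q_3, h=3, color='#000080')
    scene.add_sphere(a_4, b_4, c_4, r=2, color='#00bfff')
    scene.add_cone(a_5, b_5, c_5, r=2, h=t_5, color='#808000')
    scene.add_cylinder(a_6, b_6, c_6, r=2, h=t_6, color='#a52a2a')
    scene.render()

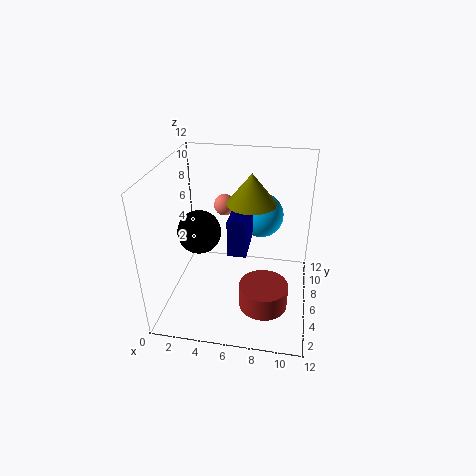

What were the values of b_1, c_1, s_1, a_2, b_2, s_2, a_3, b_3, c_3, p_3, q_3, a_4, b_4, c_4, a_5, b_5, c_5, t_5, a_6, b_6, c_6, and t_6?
b_1 = 8, c_1 = 5, s_1 = 2, a_2 = 4, b_2 = 10, s_2 = 1, a_3 = 5.5, b_3 = 4, c_3 = 5.5, p_3 = 1.5, q_3 = 3.5, a_4 = 7.5, b_4 = 9.5, c_4 = 6.5, a_5 = 7, b_5 = 6.5, c_5 = 9, t_5 = 2.5, a_6 = 8.5, b_6 = 4, c_6 = 1, t_6 = 2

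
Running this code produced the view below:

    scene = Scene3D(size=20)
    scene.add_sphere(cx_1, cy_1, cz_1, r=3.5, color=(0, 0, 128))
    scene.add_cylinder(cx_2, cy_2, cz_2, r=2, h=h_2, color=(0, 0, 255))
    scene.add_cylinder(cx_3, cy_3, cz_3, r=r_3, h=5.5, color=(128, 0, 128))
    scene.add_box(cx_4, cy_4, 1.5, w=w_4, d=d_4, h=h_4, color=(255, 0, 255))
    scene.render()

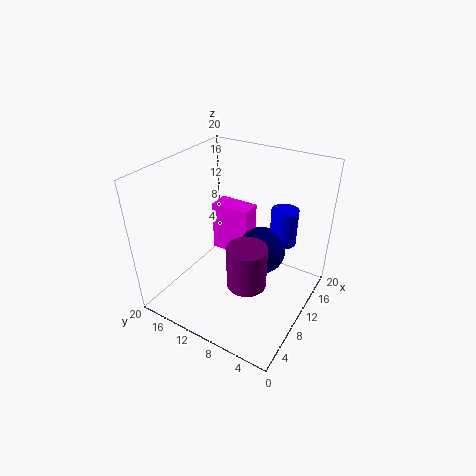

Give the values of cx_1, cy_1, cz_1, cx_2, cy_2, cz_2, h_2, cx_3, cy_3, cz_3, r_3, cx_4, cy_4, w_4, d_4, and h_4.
cx_1 = 13.5, cy_1 = 8, cz_1 = 6.5, cx_2 = 16.5, cy_2 = 6, cz_2 = 7, h_2 = 5.5, cx_3 = 5.5, cy_3 = 6, cz_3 = 7, r_3 = 2.5, cx_4 = 16.5, cy_4 = 12.5, w_4 = 3.5, d_4 = 6.5, h_4 = 8.5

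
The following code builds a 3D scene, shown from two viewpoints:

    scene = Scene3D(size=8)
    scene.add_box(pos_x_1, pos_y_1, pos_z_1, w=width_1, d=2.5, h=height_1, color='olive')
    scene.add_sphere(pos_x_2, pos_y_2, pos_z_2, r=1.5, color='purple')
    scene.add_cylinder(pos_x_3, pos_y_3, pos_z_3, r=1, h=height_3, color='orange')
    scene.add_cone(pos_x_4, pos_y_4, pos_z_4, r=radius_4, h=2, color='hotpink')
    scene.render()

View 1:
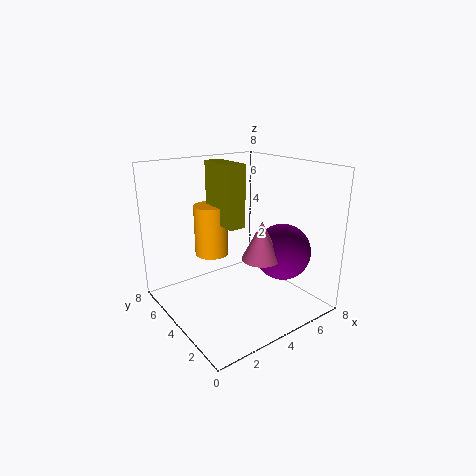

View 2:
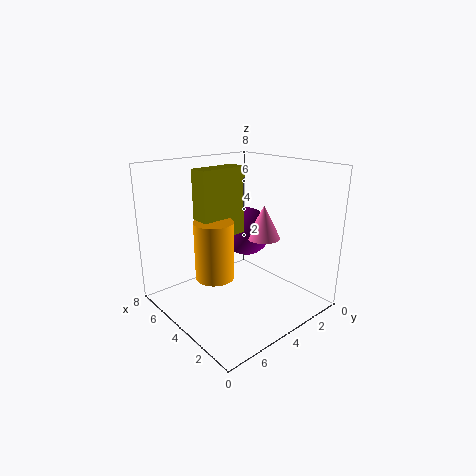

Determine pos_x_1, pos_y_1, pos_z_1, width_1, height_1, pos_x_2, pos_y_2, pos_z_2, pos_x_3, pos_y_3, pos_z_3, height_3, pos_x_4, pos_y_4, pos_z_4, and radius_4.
pos_x_1 = 3.5
pos_y_1 = 4
pos_z_1 = 4.5
width_1 = 1
height_1 = 3.5
pos_x_2 = 5.5
pos_y_2 = 2
pos_z_2 = 3.5
pos_x_3 = 3.5
pos_y_3 = 6
pos_z_3 = 2.5
height_3 = 3
pos_x_4 = 4
pos_y_4 = 2
pos_z_4 = 3.5
radius_4 = 1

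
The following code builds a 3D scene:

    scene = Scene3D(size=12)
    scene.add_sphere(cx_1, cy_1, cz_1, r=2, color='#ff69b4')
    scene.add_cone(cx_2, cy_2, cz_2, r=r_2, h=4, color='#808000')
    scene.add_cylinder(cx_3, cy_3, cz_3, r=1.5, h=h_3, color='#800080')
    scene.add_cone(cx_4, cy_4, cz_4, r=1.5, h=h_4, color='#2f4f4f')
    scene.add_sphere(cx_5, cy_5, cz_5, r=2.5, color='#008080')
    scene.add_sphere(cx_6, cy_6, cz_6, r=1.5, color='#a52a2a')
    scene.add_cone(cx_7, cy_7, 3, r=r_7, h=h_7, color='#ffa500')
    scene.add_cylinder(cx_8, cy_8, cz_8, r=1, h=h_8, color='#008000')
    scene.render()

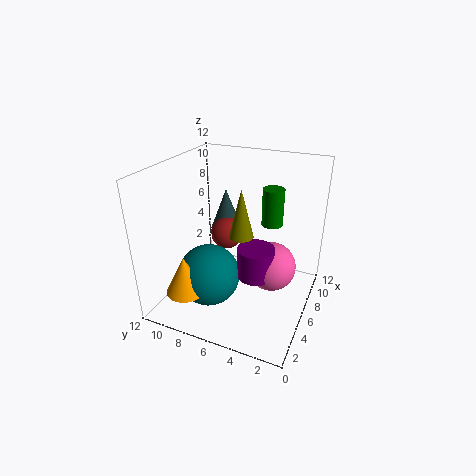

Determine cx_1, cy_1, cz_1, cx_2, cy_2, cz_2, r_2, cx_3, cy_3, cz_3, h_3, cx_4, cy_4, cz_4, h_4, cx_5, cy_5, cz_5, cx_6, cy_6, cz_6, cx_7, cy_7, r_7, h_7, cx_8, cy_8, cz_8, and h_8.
cx_1 = 6, cy_1 = 3, cz_1 = 4, cx_2 = 5.5, cy_2 = 5.5, cz_2 = 6.5, r_2 = 1, cx_3 = 5, cy_3 = 4, cz_3 = 3.5, h_3 = 2.5, cx_4 = 10, cy_4 = 9, cz_4 = 4.5, h_4 = 4, cx_5 = 3.5, cy_5 = 7.5, cz_5 = 3.5, cx_6 = 9, cy_6 = 8.5, cz_6 = 4.5, cx_7 = 1.5, cy_7 = 8.5, r_7 = 1.5, h_7 = 3, cx_8 = 10.5, cy_8 = 4.5, cz_8 = 5.5, h_8 = 3.5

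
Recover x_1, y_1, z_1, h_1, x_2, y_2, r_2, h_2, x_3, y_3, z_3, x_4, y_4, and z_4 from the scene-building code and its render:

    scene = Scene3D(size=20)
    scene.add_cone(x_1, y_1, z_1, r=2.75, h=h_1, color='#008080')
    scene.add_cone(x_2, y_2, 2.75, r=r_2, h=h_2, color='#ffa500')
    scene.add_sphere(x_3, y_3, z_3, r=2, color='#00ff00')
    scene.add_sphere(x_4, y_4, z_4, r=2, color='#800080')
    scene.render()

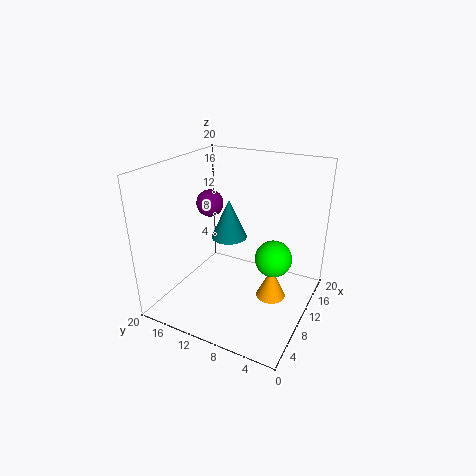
x_1 = 13.75
y_1 = 13.5
z_1 = 7.75
h_1 = 6
x_2 = 9.25
y_2 = 4.5
r_2 = 2
h_2 = 4.25
x_3 = 3.5
y_3 = 2.25
z_3 = 12.25
x_4 = 12.5
y_4 = 16
z_4 = 13.25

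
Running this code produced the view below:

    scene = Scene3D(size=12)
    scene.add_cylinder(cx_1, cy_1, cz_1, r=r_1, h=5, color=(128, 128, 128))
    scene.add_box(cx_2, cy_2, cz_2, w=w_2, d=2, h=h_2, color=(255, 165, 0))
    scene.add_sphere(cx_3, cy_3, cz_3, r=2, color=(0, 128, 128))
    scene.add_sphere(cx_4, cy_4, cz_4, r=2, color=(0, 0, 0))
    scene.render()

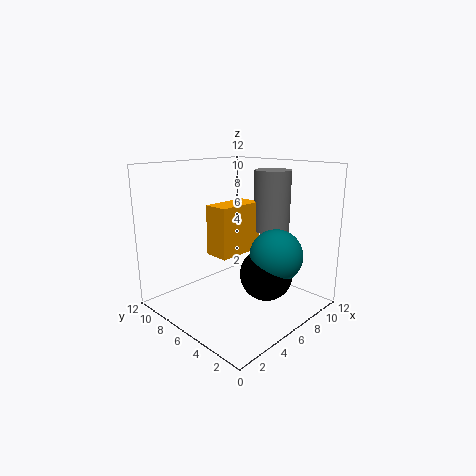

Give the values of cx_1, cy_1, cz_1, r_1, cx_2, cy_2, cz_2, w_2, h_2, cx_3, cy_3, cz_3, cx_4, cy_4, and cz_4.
cx_1 = 8.5, cy_1 = 4.5, cz_1 = 6.5, r_1 = 1.5, cx_2 = 3.5, cy_2 = 5, cz_2 = 5, w_2 = 4, h_2 = 4, cx_3 = 6, cy_3 = 2, cz_3 = 5.5, cx_4 = 5.5, cy_4 = 2.5, cz_4 = 4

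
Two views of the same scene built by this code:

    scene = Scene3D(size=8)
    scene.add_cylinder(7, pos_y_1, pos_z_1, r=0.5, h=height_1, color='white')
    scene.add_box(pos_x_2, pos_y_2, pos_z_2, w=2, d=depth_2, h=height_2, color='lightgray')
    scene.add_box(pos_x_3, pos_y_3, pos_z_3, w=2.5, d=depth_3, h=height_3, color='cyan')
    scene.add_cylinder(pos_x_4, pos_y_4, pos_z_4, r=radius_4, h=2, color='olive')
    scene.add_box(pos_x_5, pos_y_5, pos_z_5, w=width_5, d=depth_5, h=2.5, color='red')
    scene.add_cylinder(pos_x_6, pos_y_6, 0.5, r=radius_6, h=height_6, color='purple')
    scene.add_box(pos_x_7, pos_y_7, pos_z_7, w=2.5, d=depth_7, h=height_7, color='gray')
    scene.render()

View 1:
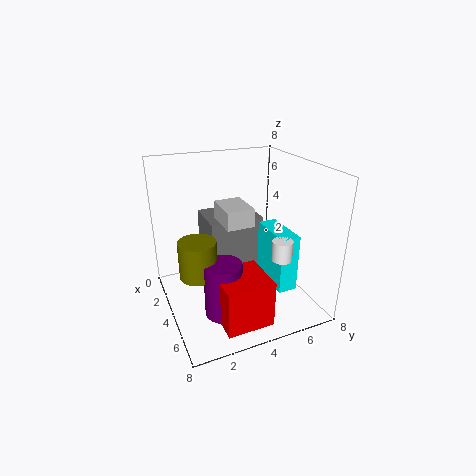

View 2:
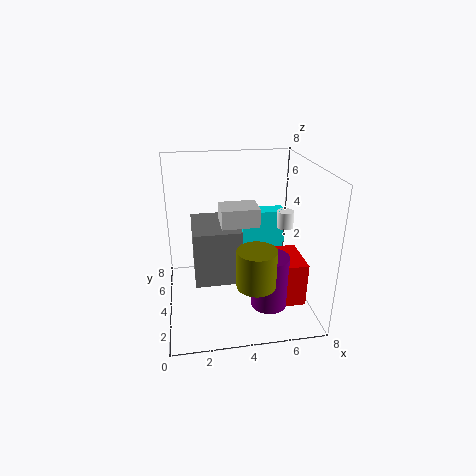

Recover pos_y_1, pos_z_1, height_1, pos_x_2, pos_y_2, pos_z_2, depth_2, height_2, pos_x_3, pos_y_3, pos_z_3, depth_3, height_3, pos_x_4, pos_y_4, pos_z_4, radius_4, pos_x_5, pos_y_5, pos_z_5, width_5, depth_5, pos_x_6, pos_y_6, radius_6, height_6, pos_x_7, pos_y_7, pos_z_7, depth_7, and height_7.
pos_y_1 = 5; pos_z_1 = 4; height_1 = 1; pos_x_2 = 3; pos_y_2 = 3; pos_z_2 = 5; depth_2 = 1.5; height_2 = 1; pos_x_3 = 4.5; pos_y_3 = 5; pos_z_3 = 2; depth_3 = 1; height_3 = 3; pos_x_4 = 4.5; pos_y_4 = 1.5; pos_z_4 = 2.5; radius_4 = 1; pos_x_5 = 5; pos_y_5 = 2; pos_z_5 = 0.5; width_5 = 2.5; depth_5 = 2.5; pos_x_6 = 5.5; pos_y_6 = 2.5; radius_6 = 1; height_6 = 3; pos_x_7 = 1.5; pos_y_7 = 2.5; pos_z_7 = 2; depth_7 = 3; height_7 = 3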